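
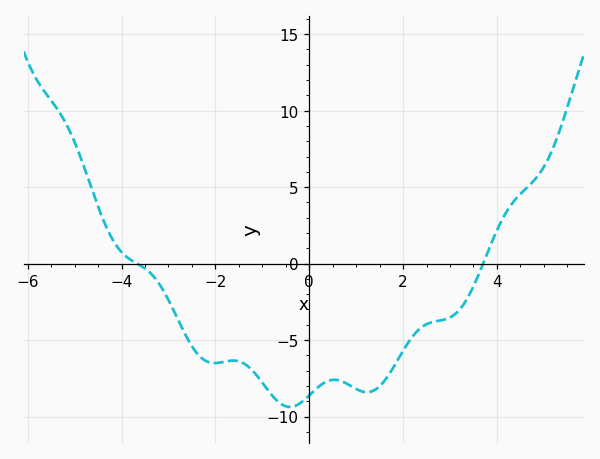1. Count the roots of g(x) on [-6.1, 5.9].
2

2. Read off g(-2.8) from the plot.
-3.65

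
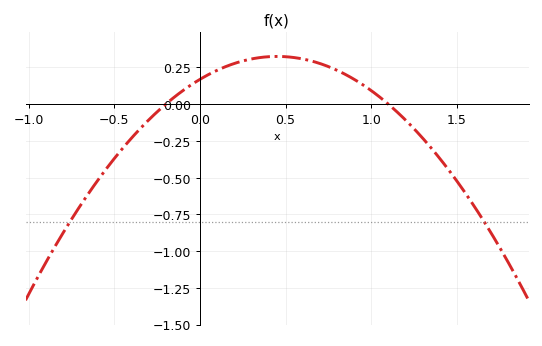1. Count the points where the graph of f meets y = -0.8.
2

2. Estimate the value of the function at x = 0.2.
0.277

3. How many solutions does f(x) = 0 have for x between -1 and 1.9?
2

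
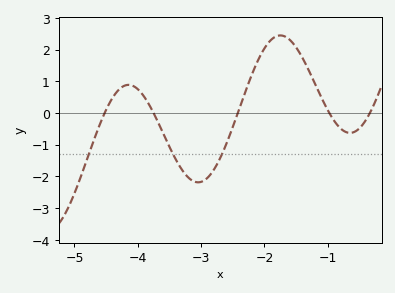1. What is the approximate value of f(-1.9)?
2.3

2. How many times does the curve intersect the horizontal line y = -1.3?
3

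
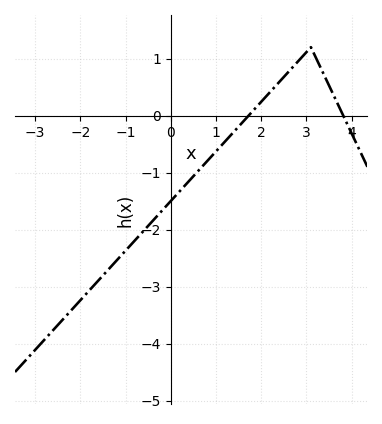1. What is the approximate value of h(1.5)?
-0.2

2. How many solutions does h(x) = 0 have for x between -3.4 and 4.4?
2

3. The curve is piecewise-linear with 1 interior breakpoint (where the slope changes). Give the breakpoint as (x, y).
(3.1, 1.2)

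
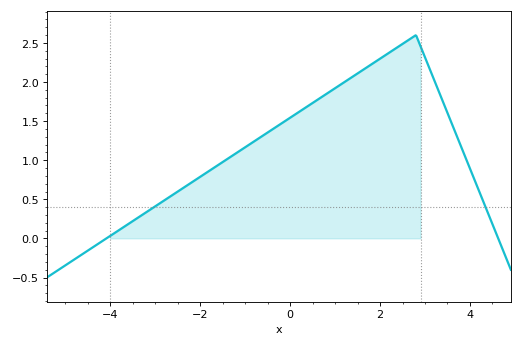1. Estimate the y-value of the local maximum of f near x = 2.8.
2.6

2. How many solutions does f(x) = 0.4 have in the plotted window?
2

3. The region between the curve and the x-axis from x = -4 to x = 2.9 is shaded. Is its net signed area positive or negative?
positive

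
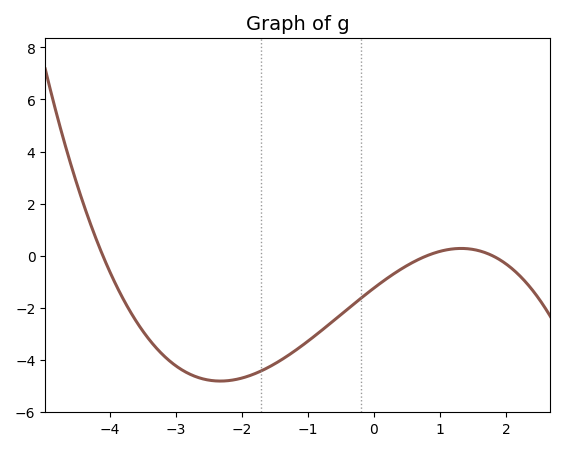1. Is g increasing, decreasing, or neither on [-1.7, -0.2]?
increasing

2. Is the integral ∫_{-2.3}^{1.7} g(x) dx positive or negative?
negative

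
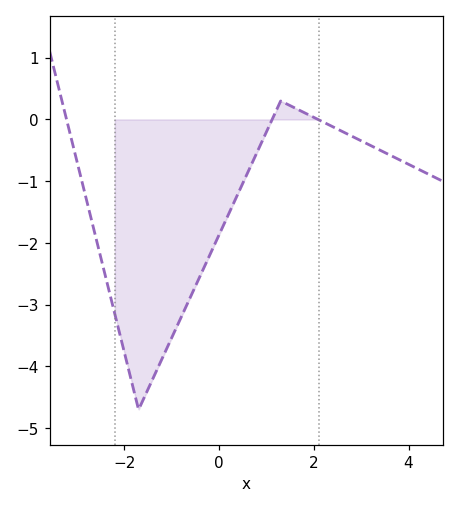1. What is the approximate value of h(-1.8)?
-4.39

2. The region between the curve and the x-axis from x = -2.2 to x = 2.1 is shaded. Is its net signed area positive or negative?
negative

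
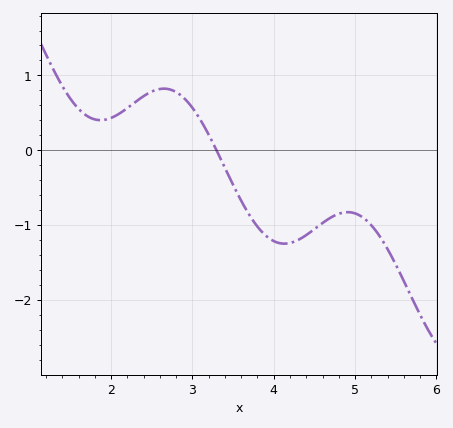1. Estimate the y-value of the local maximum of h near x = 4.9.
-0.827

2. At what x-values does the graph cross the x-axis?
3.3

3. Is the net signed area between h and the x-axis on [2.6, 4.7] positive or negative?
negative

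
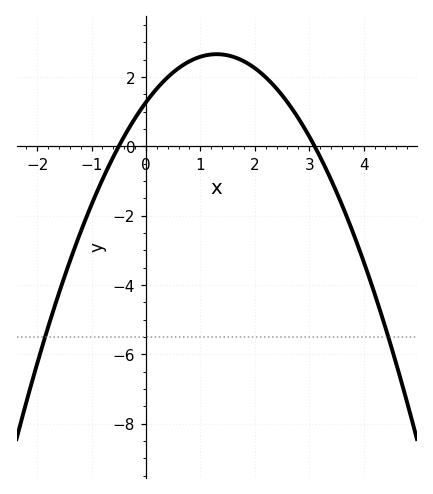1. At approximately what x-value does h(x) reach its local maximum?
1.3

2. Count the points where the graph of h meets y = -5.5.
2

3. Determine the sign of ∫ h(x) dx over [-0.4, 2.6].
positive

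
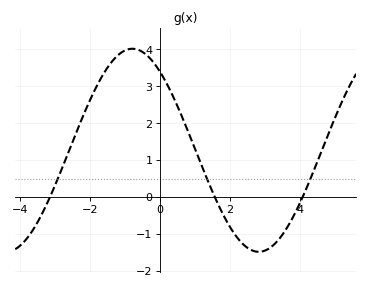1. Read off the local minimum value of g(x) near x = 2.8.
-1.5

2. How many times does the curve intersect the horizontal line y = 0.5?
3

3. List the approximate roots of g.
-3.2, 1.6, 4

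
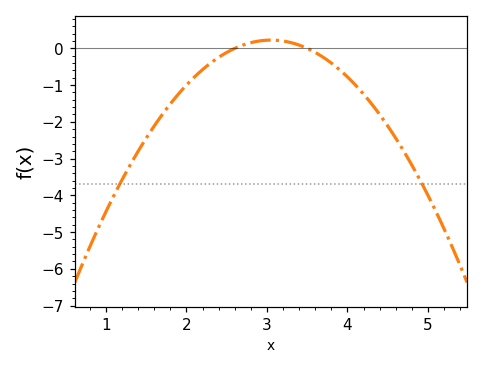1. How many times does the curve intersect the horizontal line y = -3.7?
2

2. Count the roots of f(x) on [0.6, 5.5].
2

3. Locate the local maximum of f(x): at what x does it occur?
3.05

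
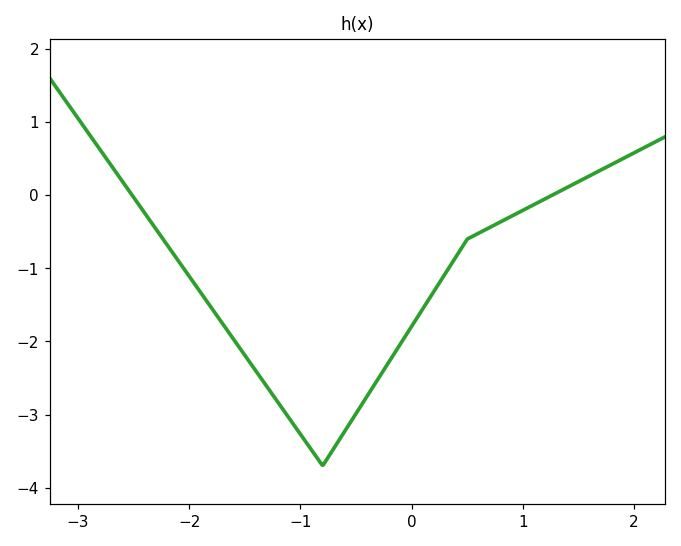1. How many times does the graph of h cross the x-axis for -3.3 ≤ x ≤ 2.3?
2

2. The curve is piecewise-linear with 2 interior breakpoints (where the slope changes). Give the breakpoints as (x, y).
(-0.8, -3.7); (0.5, -0.6)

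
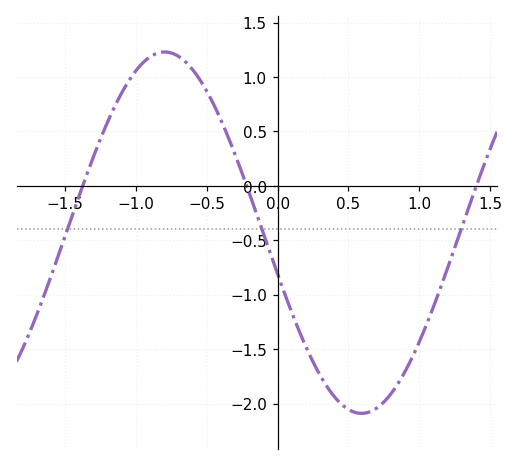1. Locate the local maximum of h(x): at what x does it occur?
-0.8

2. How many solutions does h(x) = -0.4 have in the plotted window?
3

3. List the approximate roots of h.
-1.4, -0.2, 1.4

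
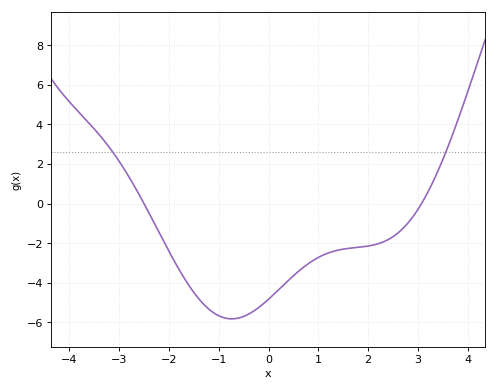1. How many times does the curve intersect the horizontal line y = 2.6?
2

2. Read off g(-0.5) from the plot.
-5.8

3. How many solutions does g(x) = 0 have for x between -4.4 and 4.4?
2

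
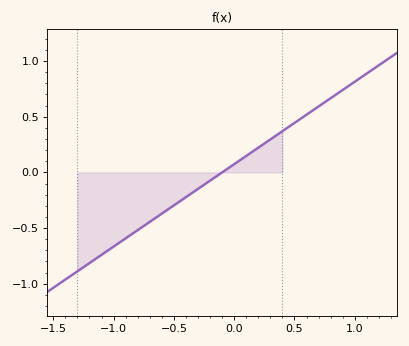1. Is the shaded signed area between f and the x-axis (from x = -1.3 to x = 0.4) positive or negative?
negative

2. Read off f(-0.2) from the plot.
-0.05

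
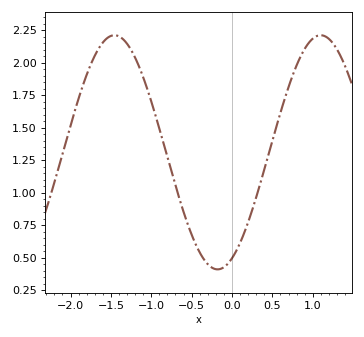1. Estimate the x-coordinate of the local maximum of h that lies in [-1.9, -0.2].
-1.46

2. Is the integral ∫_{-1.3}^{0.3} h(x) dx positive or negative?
positive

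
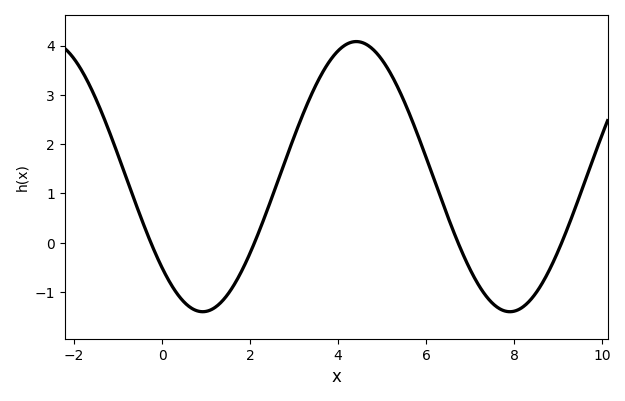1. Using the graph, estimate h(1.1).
-1.4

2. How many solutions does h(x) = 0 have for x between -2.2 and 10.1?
4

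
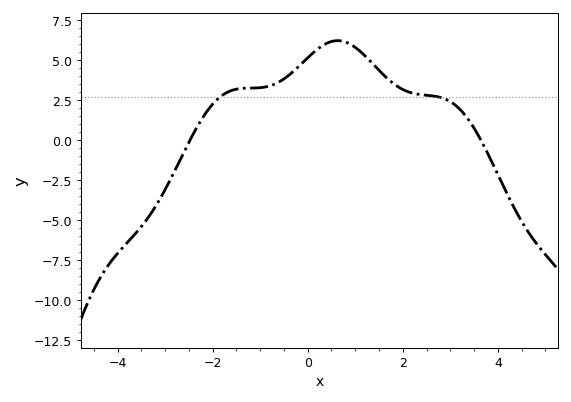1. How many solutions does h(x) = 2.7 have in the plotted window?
2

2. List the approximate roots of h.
-2.47, 3.64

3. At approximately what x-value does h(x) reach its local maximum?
0.628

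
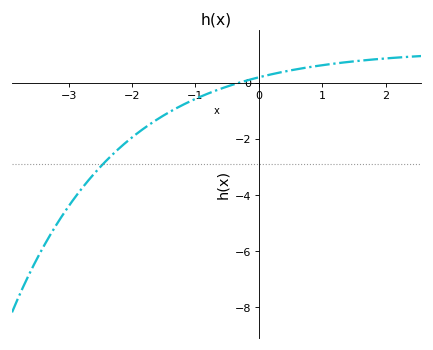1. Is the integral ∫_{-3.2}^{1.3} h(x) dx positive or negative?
negative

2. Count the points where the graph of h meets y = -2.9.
1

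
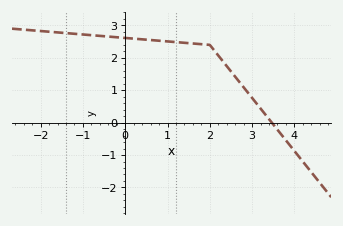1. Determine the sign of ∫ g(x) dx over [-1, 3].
positive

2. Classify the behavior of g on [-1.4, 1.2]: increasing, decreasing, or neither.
decreasing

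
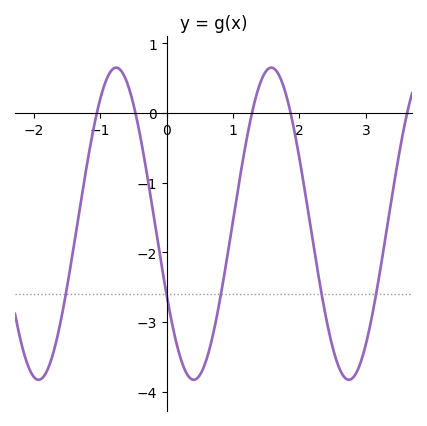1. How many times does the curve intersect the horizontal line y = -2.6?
5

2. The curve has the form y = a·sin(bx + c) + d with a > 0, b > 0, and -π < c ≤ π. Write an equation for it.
y = 2.24sin(2.7x - 2.7) - 1.59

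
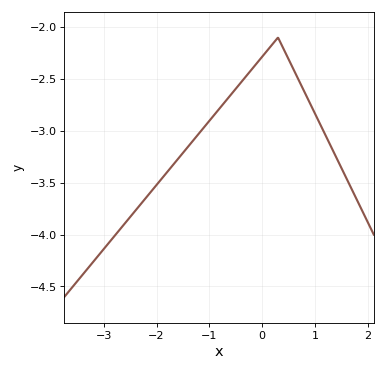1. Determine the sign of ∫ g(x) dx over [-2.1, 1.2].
negative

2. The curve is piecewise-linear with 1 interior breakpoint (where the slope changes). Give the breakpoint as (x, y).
(0.3, -2.1)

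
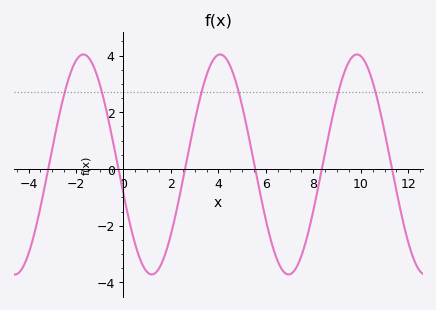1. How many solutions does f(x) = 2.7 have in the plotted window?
6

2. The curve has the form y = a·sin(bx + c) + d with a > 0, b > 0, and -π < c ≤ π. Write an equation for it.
y = 3.88sin(1.09x - 2.87) + 0.16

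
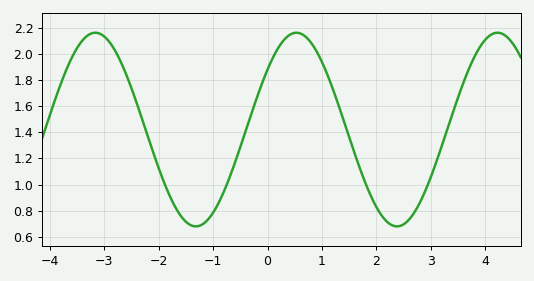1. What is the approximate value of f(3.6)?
1.78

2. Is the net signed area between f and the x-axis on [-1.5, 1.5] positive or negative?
positive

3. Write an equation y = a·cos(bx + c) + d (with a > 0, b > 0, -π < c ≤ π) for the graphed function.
y = 0.74cos(1.7x - 0.9) + 1.42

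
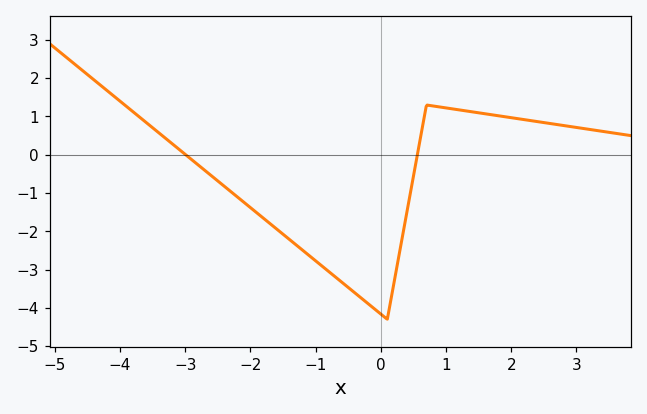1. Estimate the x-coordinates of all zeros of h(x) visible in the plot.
-2.99, 0.561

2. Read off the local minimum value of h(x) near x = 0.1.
-4.3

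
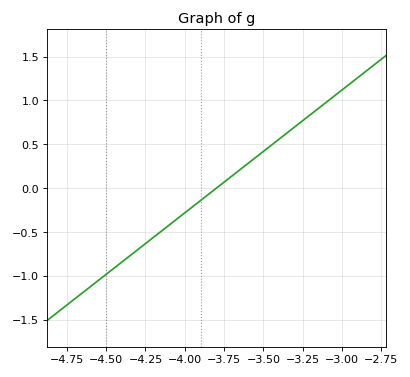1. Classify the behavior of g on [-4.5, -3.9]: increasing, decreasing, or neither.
increasing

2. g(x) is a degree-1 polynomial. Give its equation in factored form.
y = 1.4(x + 3.8)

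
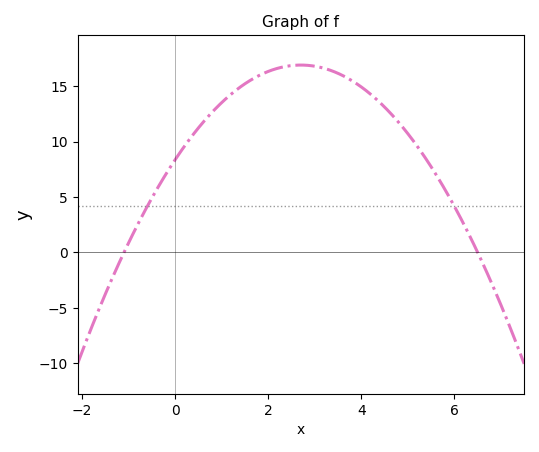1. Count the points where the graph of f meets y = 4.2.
2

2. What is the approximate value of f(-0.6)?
4.15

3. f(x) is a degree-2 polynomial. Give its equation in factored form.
y = -1.17(x + 1.1)(x - 6.5)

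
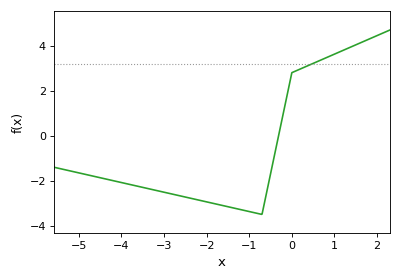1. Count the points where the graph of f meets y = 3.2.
1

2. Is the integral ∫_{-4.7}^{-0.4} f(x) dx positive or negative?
negative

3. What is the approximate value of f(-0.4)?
-0.8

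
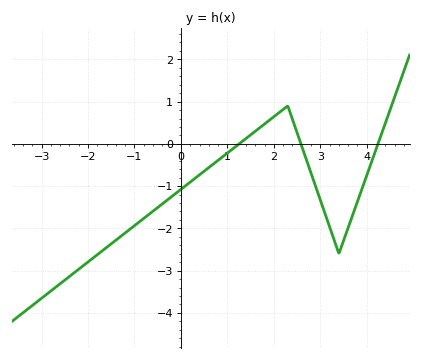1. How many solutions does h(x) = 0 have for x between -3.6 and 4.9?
3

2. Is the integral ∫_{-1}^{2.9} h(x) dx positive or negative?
negative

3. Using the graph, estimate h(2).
0.6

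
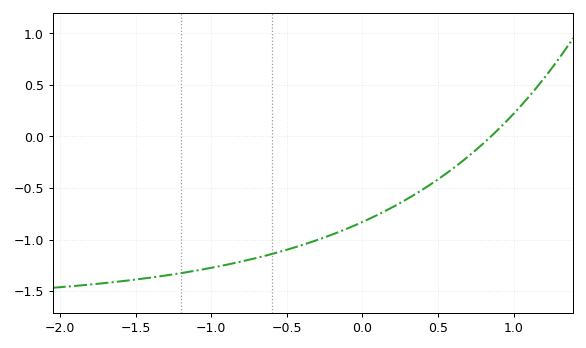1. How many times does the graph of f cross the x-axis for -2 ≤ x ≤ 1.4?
1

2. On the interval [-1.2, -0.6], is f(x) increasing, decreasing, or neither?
increasing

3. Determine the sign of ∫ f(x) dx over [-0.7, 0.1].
negative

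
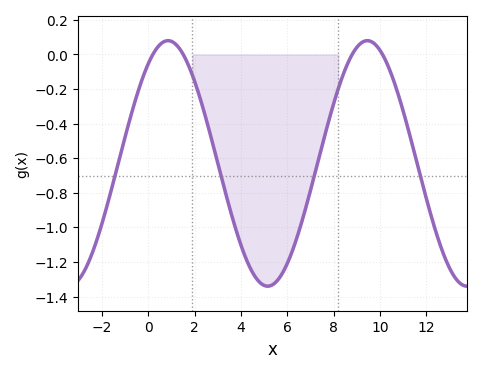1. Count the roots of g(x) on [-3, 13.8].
4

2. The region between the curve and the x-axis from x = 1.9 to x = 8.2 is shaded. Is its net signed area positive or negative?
negative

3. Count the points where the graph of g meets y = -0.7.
4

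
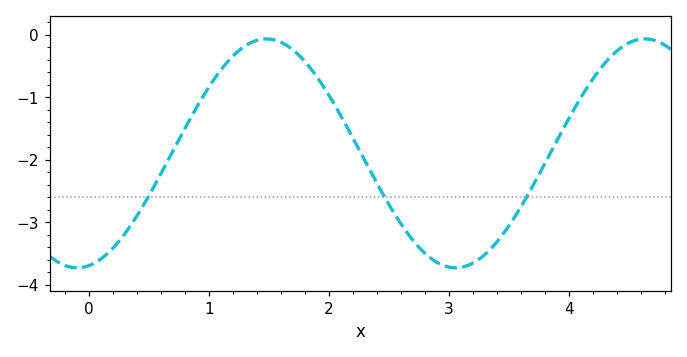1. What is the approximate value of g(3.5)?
-3.06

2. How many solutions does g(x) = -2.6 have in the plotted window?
3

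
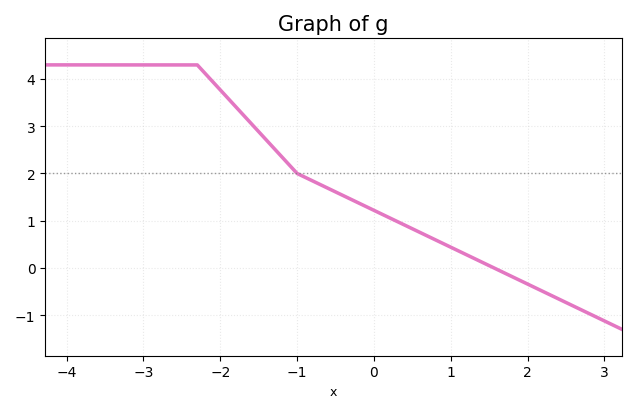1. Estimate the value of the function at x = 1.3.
0.204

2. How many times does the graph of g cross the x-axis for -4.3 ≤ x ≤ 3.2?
1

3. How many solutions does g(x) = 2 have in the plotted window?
1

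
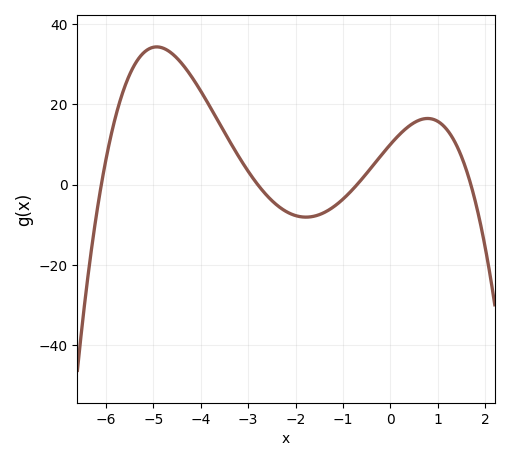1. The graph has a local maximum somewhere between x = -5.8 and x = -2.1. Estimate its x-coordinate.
-4.93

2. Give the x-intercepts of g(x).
-6.1, -2.8, -0.7, 1.7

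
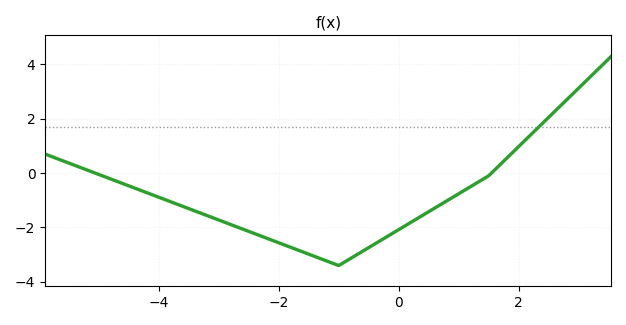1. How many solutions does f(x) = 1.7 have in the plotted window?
1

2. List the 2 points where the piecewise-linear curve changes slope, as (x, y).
(-1, -3.4); (1.5, -0.1)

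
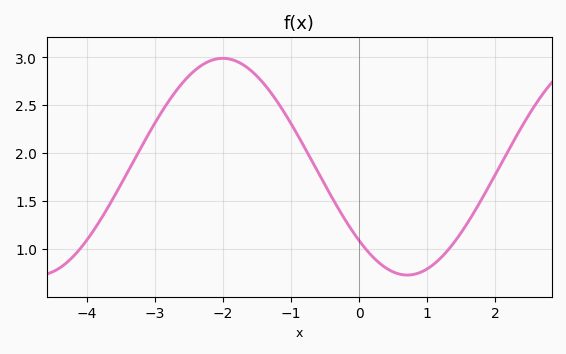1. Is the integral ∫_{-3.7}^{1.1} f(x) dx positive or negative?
positive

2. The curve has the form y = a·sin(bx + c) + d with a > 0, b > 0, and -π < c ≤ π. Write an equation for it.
y = 1.13sin(1.2x - 2.4) + 1.86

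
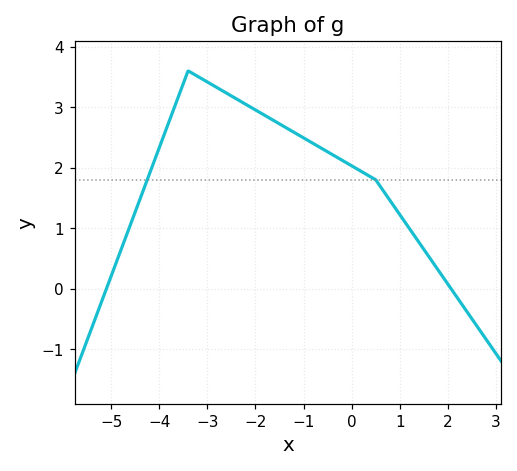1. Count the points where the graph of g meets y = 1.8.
2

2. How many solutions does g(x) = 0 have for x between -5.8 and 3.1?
2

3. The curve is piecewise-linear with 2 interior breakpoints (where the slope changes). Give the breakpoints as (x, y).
(-3.4, 3.6); (0.5, 1.8)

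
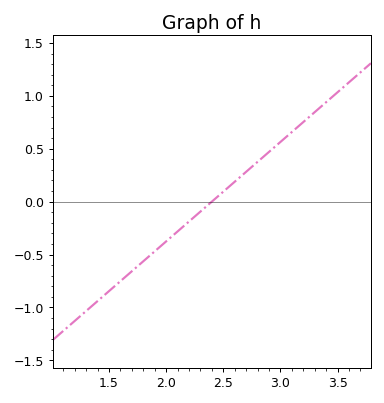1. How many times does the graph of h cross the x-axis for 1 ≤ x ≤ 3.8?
1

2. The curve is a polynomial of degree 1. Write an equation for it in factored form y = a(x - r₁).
y = 0.94(x - 2.4)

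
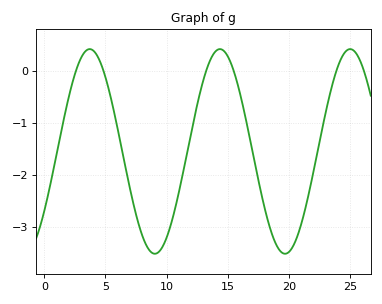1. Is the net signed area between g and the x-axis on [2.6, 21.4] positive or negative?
negative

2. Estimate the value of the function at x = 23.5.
-0.3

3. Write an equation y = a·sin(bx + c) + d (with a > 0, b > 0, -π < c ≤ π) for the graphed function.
y = 1.97sin(0.59x - 0.62) - 1.55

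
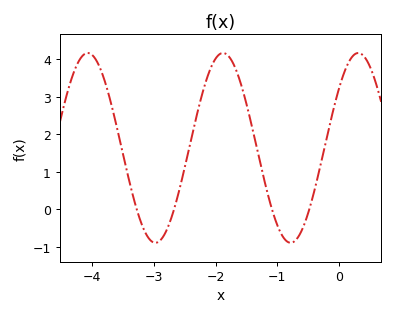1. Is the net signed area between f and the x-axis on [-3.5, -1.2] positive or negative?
positive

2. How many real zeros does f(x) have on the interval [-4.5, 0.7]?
4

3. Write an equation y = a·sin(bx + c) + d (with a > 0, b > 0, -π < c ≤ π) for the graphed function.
y = 2.53sin(2.9x + 0.68) + 1.64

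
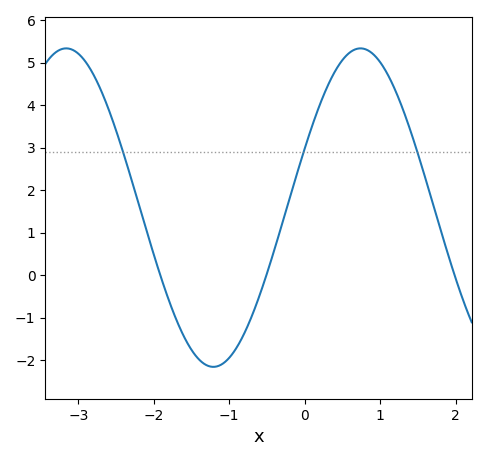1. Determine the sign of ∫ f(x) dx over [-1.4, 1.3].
positive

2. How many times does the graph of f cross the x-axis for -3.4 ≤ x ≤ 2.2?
3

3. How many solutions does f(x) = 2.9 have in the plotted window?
3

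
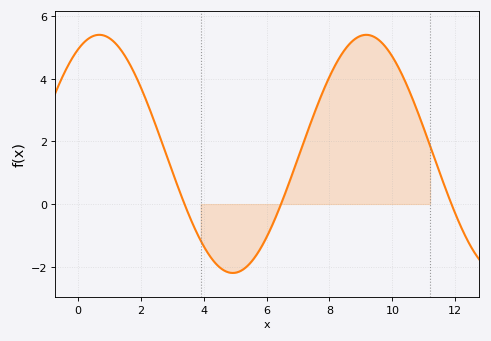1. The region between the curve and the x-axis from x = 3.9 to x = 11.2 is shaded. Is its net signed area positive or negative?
positive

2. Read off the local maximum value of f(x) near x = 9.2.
5.4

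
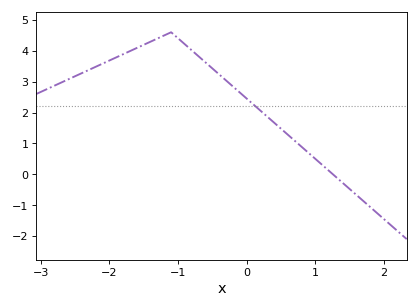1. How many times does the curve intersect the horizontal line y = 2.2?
1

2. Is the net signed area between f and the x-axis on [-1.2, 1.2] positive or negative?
positive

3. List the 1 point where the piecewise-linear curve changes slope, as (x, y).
(-1.1, 4.6)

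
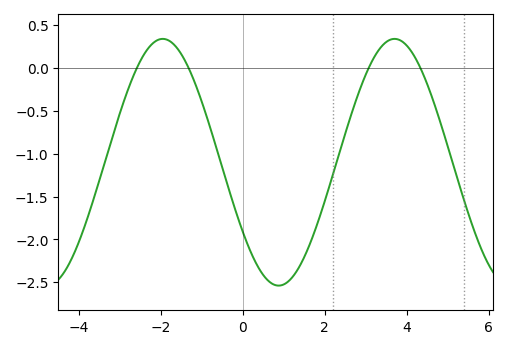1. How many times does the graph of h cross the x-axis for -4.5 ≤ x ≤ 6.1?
4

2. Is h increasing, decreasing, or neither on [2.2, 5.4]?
neither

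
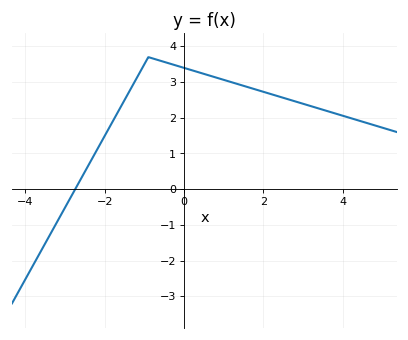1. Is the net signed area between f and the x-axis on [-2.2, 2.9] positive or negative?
positive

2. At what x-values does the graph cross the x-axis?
-2.74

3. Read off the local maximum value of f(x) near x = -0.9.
3.7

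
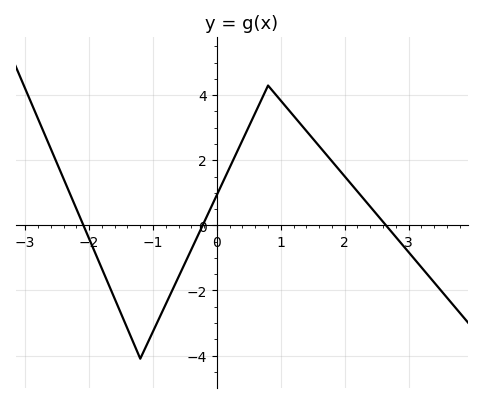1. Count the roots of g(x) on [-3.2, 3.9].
3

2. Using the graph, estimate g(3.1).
-1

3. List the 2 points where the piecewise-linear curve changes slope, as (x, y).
(-1.2, -4.1); (0.8, 4.3)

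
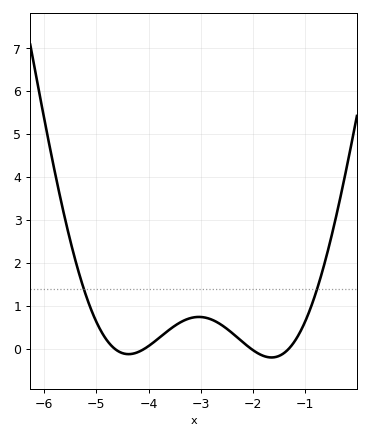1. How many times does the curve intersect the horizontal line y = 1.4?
2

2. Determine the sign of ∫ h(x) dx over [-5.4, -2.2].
positive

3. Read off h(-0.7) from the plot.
1.7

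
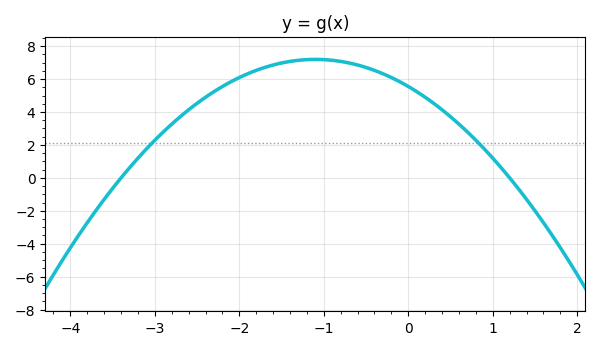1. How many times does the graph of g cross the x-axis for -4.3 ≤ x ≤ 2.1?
2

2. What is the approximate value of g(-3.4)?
0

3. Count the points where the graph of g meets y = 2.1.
2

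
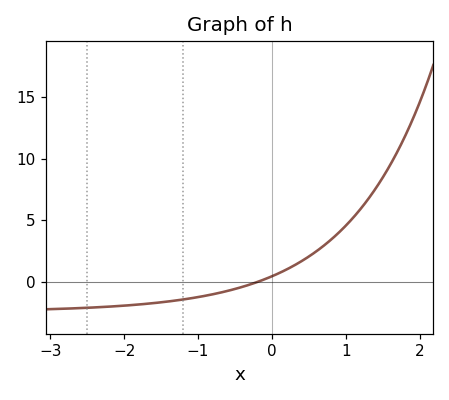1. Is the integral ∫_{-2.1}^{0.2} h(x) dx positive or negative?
negative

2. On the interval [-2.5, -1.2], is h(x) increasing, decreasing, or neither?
increasing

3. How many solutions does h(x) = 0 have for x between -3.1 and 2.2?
1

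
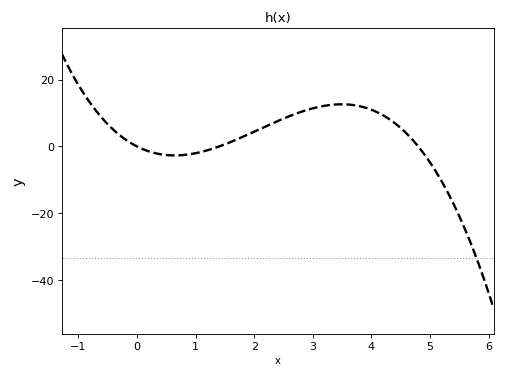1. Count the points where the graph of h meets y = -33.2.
1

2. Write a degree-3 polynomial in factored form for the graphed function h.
y = -1.32(x - 0)(x - 1.4)(x - 4.8)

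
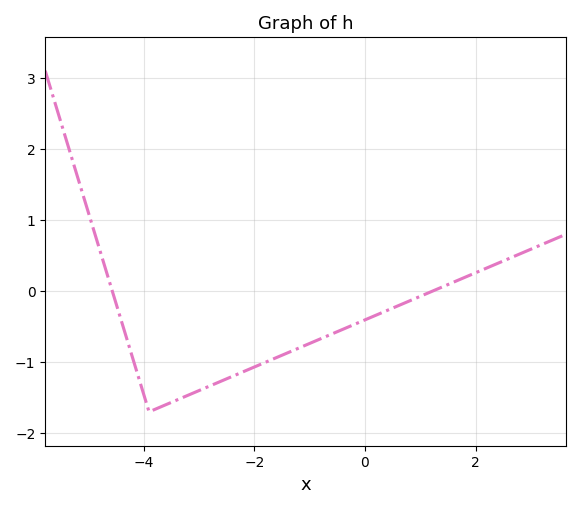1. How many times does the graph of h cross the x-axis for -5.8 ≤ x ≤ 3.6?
2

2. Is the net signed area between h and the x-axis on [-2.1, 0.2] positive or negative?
negative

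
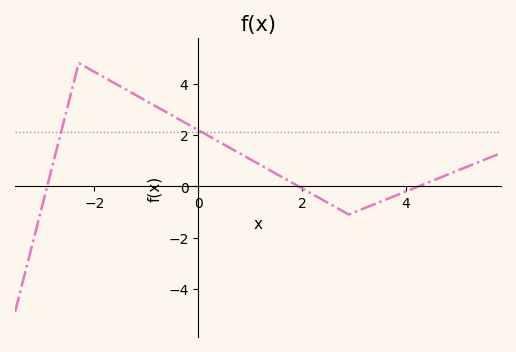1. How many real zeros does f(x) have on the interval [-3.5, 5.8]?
3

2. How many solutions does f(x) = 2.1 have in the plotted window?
2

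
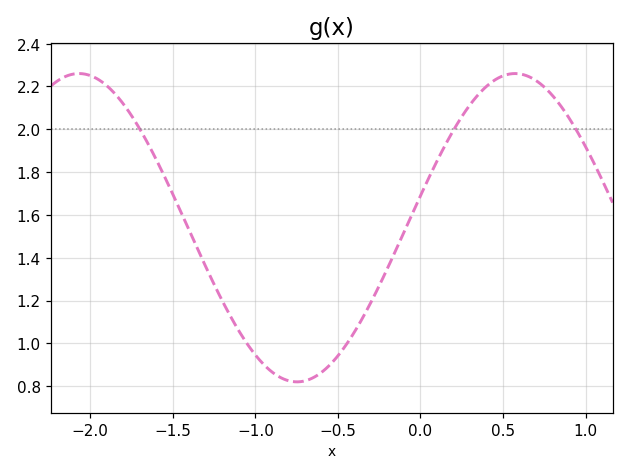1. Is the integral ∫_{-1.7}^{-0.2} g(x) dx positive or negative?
positive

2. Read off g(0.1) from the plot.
1.85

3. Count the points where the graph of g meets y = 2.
3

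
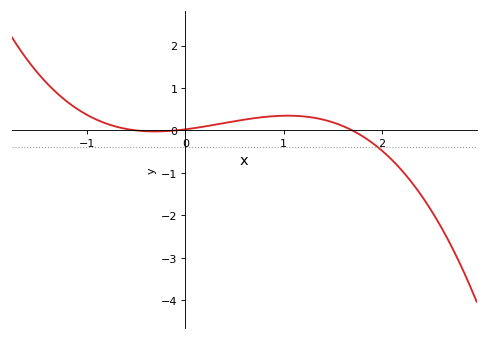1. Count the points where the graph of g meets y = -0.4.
1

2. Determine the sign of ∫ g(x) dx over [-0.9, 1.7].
positive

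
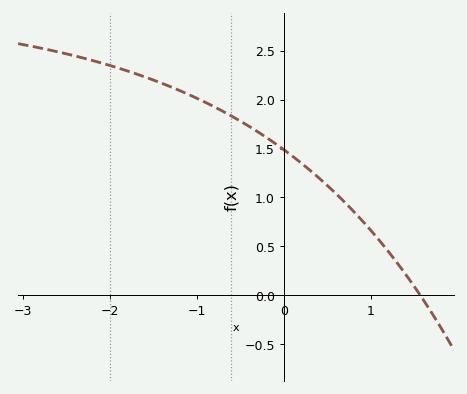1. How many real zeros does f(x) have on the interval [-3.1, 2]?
1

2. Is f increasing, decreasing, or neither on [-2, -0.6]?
decreasing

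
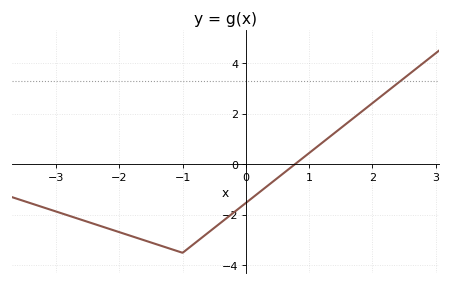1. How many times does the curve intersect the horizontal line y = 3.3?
1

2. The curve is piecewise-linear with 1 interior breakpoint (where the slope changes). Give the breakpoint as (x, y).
(-1, -3.5)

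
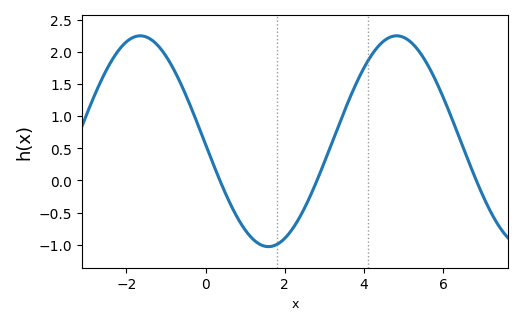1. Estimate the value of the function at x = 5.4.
2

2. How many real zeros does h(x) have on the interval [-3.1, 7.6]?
3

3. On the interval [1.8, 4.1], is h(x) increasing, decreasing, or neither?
increasing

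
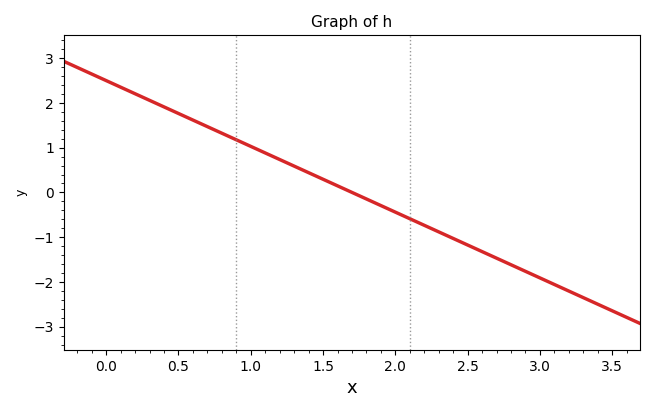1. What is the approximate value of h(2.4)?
-1.03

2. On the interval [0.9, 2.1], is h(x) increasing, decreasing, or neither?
decreasing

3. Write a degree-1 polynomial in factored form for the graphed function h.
y = -1.47(x - 1.7)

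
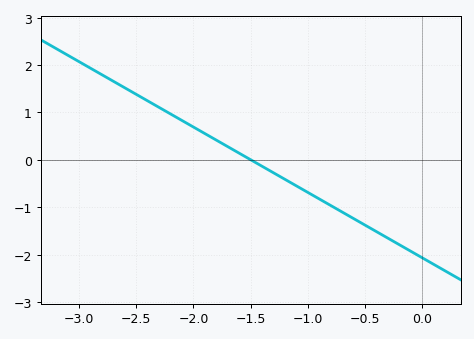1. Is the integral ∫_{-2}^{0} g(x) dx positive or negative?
negative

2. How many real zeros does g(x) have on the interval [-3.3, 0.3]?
1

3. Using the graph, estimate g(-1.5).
0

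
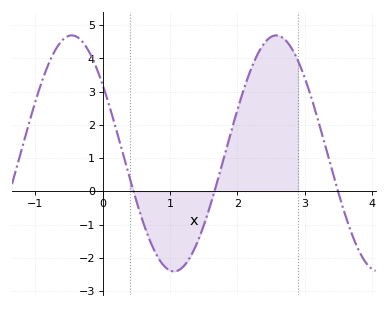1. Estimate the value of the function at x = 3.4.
0.7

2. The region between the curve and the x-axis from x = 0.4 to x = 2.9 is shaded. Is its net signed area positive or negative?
positive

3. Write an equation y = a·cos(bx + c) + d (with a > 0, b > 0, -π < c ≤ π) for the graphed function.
y = 3.55cos(2.1x + 0.95) + 1.14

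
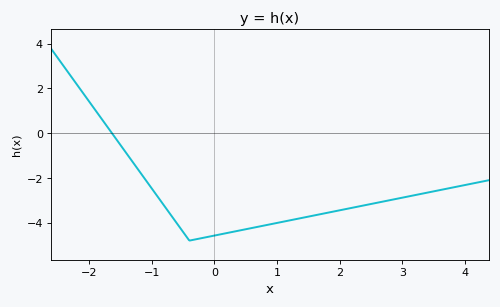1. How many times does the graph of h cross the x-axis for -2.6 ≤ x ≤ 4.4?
1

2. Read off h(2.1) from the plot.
-3.4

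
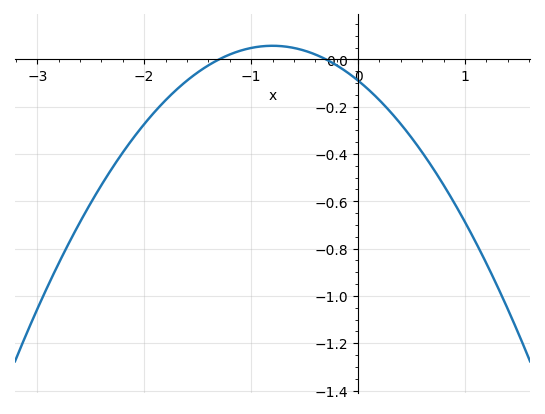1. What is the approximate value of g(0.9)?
-0.6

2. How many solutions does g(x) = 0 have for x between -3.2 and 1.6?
2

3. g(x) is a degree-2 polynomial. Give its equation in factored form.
y = -0.23(x + 1.3)(x + 0.3)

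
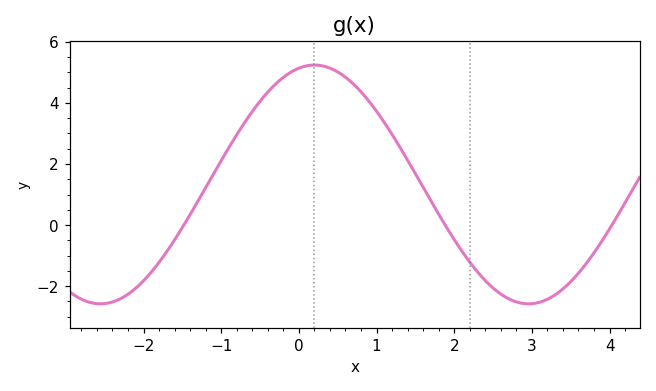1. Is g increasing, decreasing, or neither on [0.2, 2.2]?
decreasing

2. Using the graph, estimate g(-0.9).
2.54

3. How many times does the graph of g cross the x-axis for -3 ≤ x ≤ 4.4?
3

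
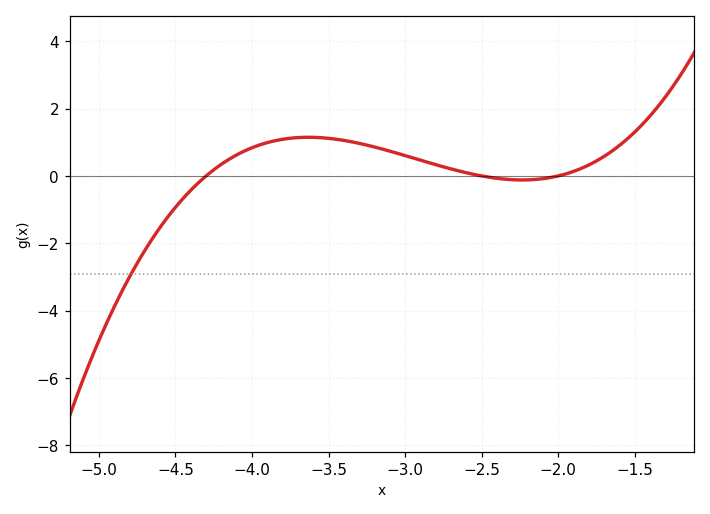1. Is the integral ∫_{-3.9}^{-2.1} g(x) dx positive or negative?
positive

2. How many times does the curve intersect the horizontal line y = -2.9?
1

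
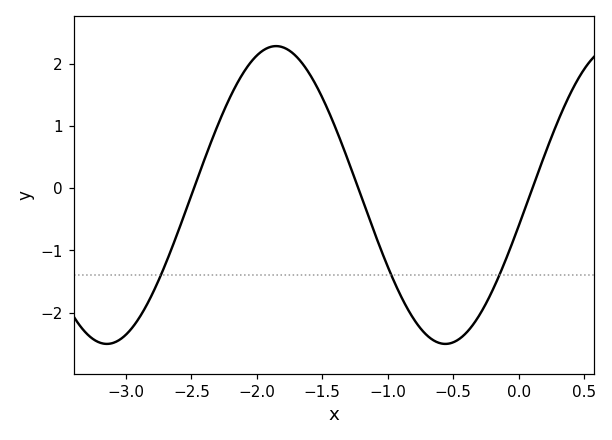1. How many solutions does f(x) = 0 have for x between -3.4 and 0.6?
3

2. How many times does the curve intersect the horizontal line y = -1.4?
3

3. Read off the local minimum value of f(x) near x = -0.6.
-2.5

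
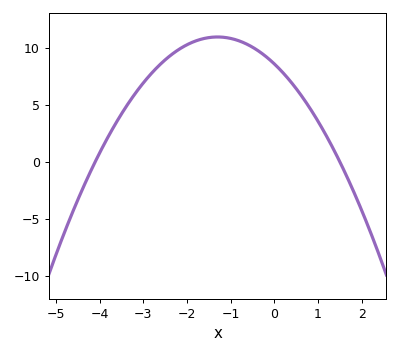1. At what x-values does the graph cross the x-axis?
-4, 1.6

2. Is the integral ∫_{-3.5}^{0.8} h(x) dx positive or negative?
positive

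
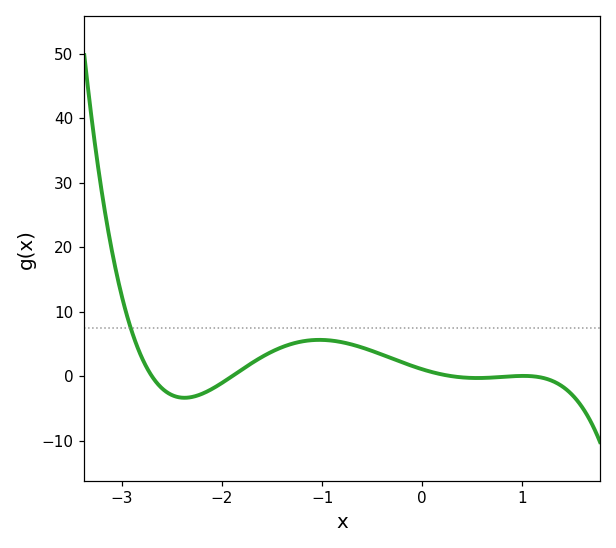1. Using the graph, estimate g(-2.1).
-2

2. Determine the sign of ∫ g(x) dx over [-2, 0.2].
positive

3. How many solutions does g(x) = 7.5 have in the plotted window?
1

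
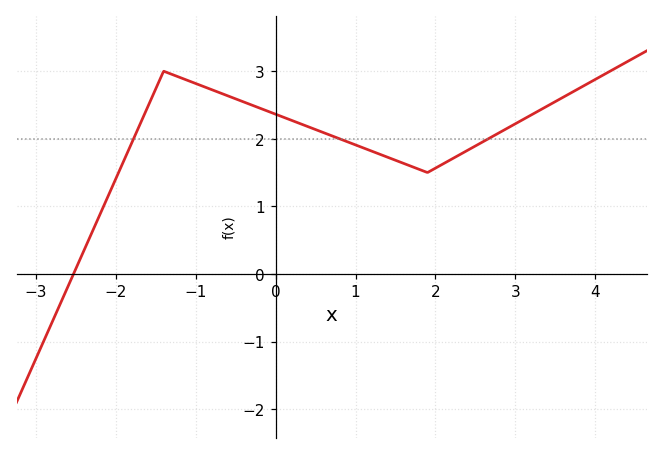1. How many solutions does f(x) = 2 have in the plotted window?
3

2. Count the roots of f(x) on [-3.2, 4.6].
1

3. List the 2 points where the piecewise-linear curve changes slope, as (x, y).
(-1.4, 3); (1.9, 1.5)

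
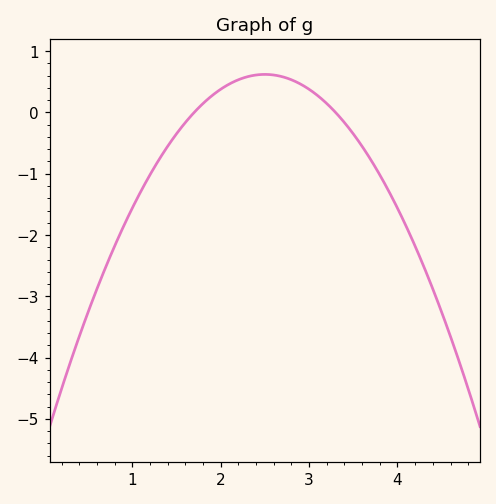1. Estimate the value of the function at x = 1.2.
-1.02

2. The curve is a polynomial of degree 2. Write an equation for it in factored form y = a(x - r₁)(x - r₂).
y = -0.97(x - 1.7)(x - 3.3)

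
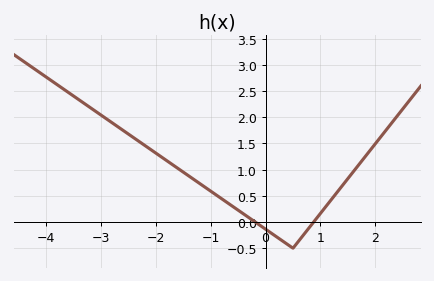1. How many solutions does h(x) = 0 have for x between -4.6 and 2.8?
2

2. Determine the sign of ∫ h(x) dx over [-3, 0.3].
positive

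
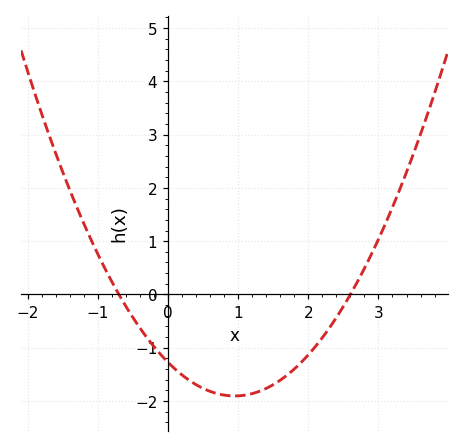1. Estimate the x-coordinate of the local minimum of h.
0.9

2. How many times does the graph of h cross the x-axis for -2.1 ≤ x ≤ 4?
2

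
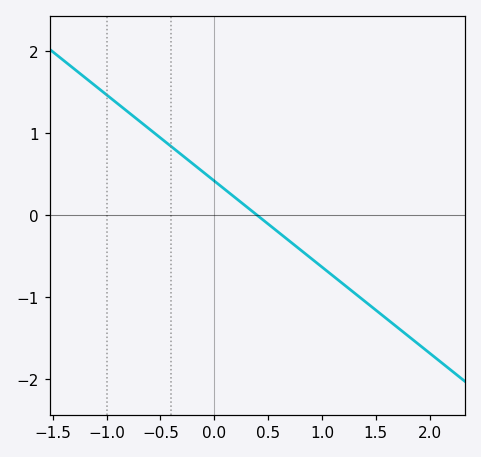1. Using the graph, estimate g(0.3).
0.105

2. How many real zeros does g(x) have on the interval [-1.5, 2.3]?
1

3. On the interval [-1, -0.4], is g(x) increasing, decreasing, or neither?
decreasing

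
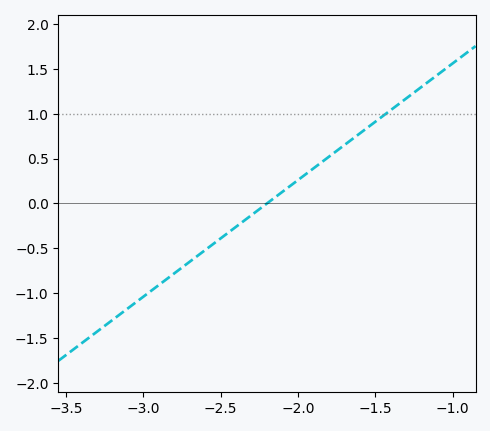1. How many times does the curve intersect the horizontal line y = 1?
1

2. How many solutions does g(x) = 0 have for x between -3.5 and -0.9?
1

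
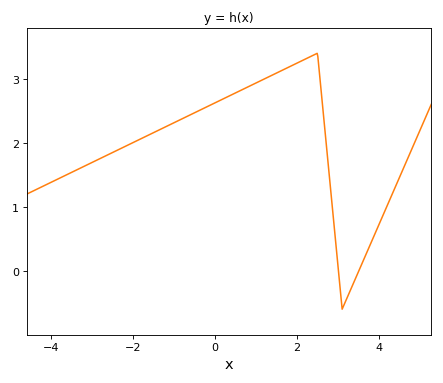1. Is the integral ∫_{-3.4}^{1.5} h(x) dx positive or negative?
positive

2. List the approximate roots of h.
3.01, 3.51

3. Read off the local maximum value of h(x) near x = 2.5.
3.4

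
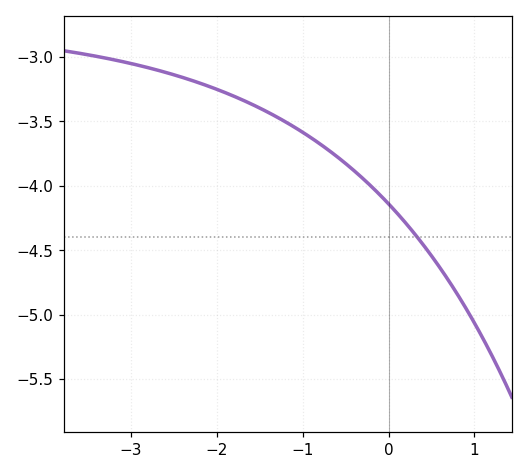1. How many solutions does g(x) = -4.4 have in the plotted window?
1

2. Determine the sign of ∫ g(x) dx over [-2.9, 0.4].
negative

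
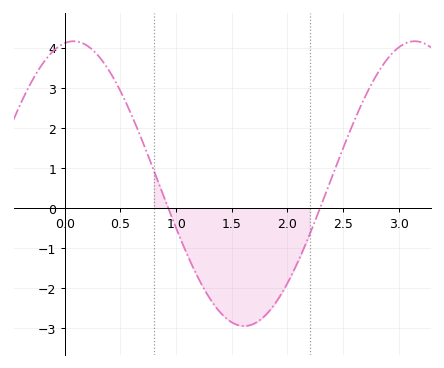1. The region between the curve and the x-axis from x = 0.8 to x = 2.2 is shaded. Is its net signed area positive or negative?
negative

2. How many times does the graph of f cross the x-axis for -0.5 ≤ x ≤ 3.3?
2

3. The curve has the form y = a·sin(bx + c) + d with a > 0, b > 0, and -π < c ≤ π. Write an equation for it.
y = 3.55sin(2.05x + 1.41) + 0.61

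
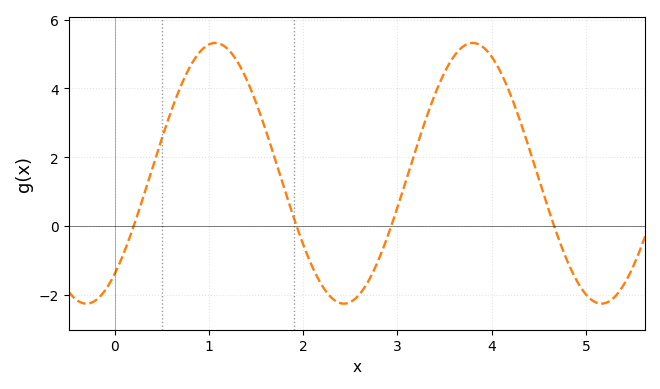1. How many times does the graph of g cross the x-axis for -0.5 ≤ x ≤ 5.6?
4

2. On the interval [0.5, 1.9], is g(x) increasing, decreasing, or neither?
neither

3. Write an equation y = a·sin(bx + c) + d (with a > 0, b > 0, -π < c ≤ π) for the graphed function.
y = 3.79sin(2.3x - 0.882) + 1.53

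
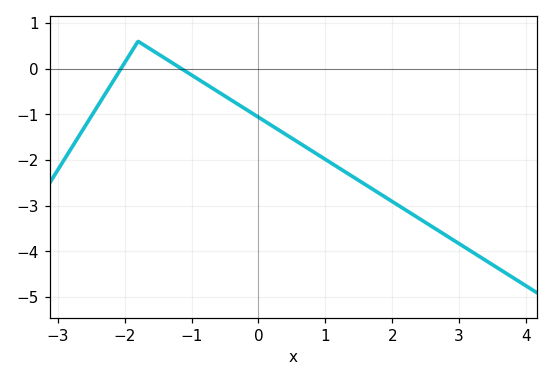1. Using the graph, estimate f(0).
-1.06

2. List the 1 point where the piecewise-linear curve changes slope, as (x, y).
(-1.8, 0.6)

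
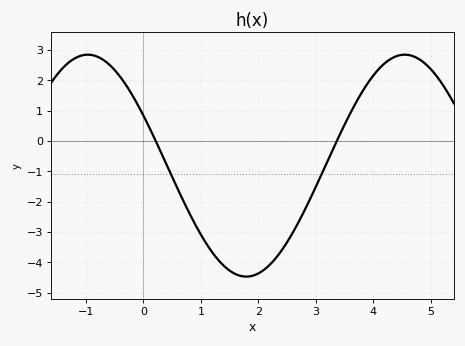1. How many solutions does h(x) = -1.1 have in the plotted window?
2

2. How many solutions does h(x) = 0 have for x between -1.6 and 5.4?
2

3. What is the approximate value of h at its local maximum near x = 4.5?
2.85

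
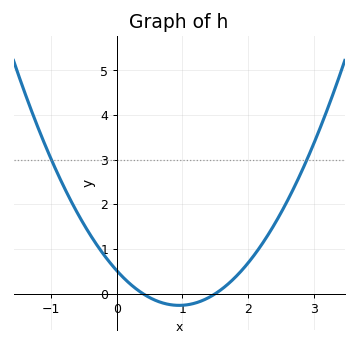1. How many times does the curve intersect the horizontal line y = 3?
2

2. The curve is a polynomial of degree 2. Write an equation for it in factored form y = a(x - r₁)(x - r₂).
y = 0.86(x - 0.4)(x - 1.5)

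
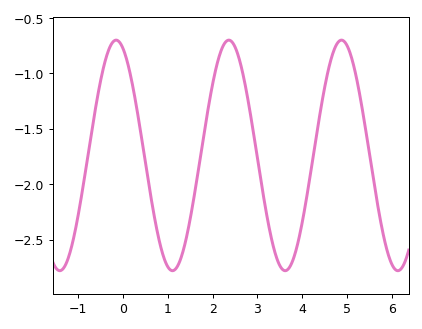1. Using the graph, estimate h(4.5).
-1.1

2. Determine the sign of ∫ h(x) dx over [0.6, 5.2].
negative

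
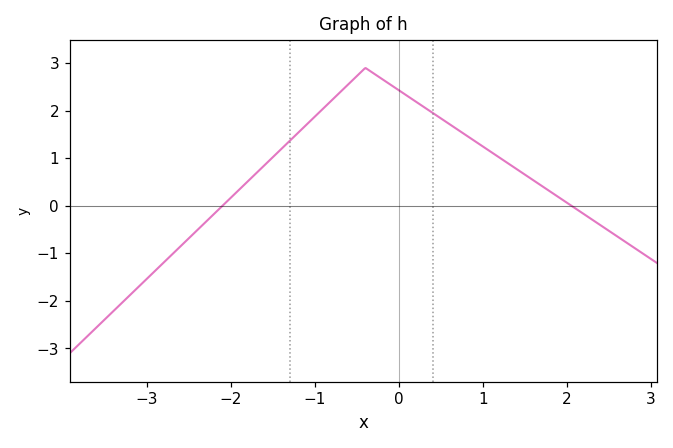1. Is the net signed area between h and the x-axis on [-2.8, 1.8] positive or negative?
positive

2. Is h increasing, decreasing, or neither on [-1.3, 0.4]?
neither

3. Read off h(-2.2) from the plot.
-0.168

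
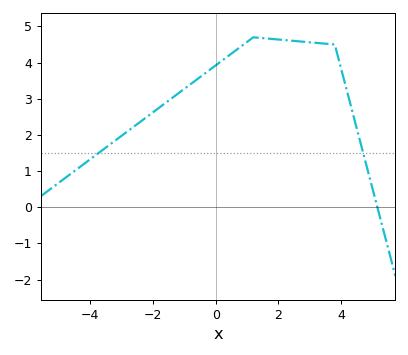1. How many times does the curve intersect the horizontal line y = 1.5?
2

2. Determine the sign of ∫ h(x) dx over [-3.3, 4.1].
positive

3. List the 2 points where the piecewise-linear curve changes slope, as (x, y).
(1.2, 4.7); (3.8, 4.5)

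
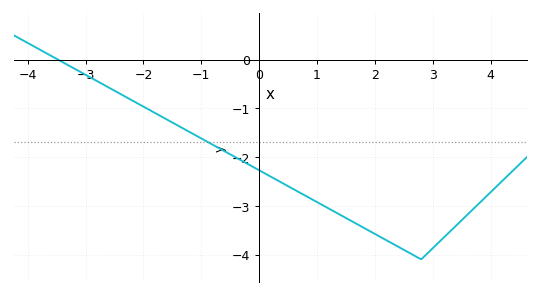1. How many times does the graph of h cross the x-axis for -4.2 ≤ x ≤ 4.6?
1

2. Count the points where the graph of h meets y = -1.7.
1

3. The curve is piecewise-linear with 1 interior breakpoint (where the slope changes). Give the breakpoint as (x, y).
(2.8, -4.1)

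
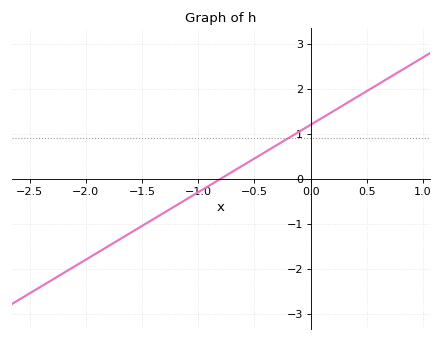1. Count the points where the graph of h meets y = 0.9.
1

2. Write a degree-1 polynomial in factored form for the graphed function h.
y = 1.5(x + 0.8)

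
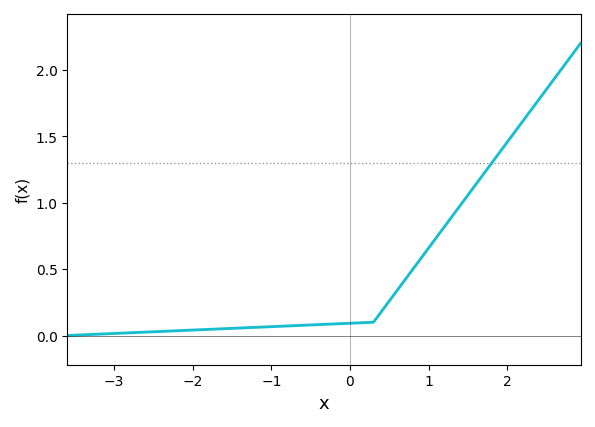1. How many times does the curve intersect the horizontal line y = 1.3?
1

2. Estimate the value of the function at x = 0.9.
0.578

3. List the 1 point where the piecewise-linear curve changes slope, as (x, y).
(0.3, 0.1)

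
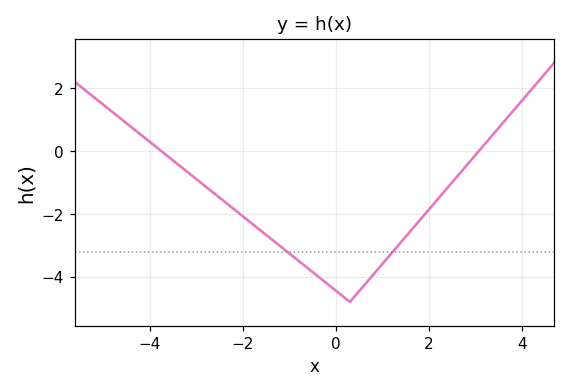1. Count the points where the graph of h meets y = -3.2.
2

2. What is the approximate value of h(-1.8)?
-2.4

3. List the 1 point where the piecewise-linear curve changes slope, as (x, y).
(0.3, -4.8)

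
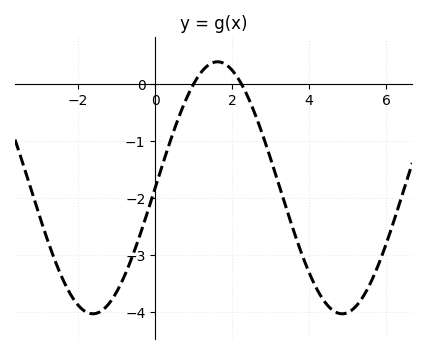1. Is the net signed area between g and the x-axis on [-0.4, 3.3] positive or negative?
negative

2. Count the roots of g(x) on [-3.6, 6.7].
2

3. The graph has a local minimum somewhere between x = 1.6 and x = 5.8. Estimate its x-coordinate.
4.86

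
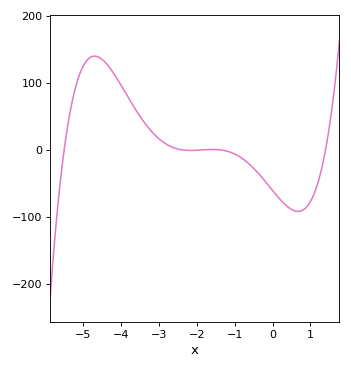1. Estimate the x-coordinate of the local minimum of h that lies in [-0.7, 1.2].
0.671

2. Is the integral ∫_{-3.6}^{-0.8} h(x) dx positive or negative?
positive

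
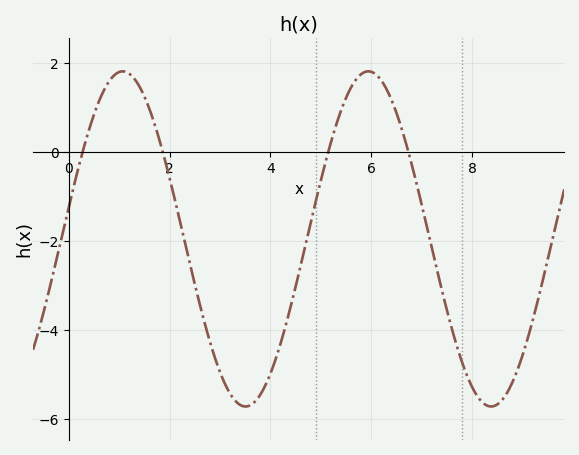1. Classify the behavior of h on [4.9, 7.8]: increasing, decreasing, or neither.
neither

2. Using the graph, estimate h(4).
-5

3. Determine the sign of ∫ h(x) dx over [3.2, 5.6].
negative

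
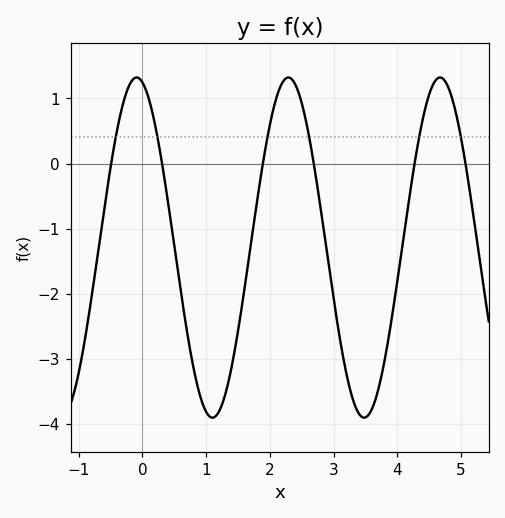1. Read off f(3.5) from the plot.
-3.9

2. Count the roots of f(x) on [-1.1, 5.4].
6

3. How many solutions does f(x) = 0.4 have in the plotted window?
6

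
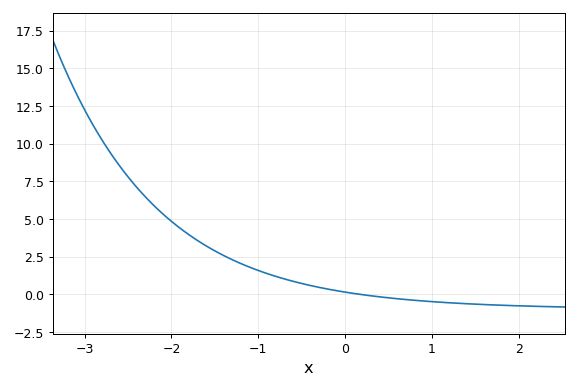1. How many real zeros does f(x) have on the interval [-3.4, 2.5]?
1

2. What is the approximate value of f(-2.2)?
6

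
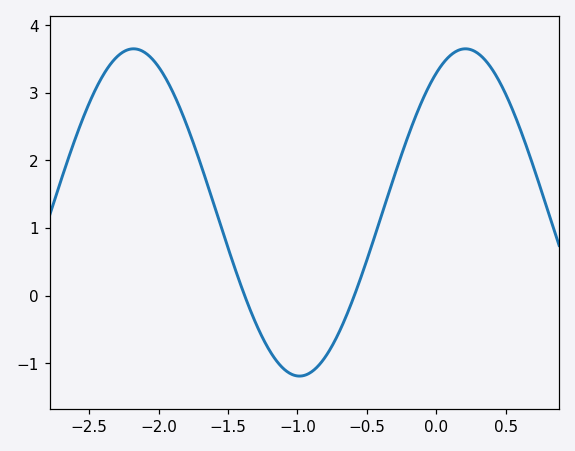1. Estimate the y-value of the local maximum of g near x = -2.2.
3.65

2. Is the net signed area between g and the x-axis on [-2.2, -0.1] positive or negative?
positive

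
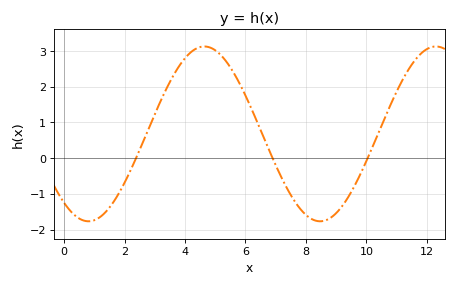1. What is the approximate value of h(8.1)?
-1.7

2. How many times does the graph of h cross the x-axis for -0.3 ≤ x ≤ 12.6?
3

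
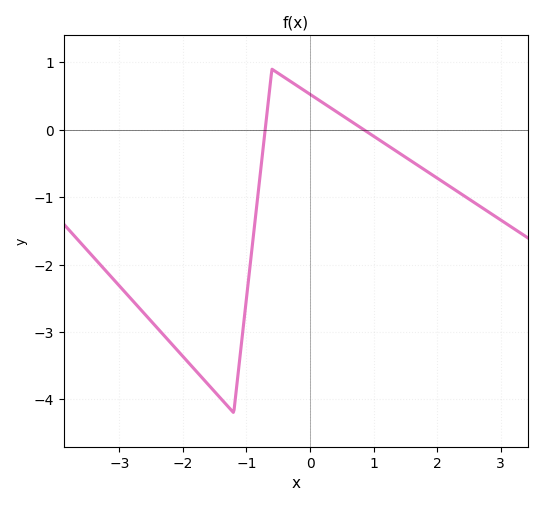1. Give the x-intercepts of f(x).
-0.706, 0.848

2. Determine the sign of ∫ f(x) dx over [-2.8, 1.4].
negative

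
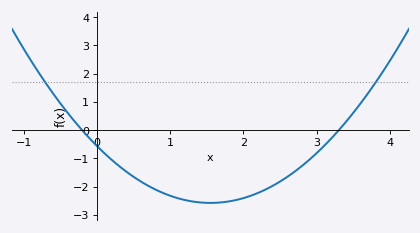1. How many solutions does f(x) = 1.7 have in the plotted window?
2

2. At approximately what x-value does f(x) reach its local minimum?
1.5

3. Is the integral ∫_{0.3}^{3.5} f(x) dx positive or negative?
negative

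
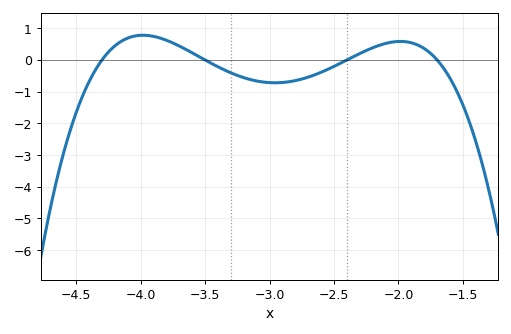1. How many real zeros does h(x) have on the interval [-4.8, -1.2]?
4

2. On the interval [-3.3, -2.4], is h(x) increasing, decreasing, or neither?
neither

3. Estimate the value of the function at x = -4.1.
0.69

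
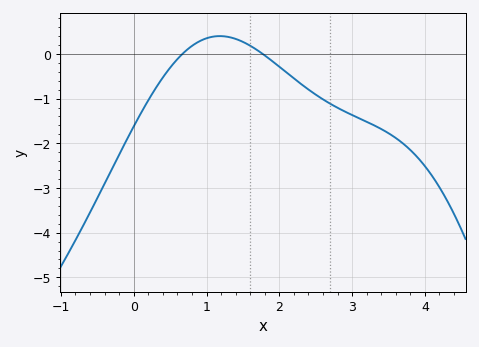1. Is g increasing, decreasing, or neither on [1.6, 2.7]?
decreasing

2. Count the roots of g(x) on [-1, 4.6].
2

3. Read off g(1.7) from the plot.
0.081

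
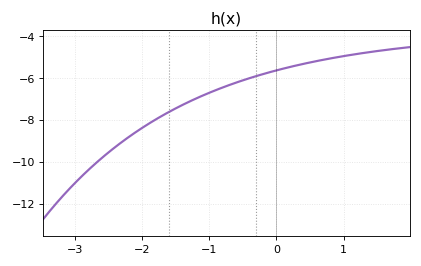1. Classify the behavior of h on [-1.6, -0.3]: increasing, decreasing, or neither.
increasing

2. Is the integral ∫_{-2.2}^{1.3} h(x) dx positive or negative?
negative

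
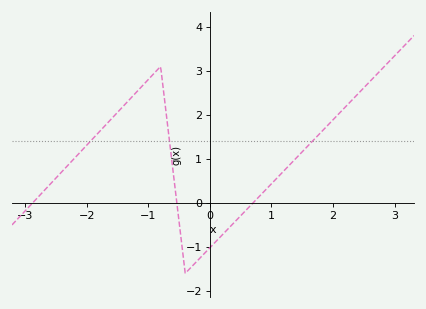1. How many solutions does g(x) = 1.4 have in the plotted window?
3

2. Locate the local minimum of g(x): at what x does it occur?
-0.4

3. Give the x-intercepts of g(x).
-2.9, -0.5, 0.7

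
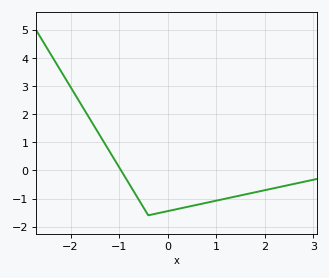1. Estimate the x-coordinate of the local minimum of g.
-0.4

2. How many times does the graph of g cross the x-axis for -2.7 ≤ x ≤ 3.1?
1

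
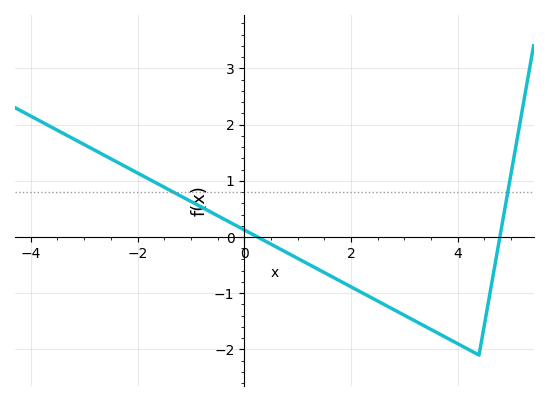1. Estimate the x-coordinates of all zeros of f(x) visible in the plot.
0.2, 4.8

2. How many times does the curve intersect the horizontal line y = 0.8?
2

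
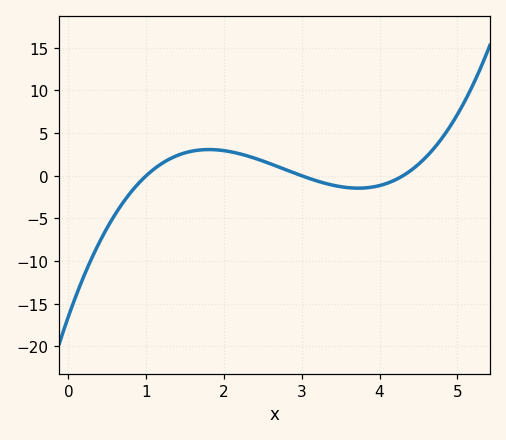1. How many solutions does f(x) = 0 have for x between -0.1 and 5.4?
3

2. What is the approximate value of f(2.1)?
2.79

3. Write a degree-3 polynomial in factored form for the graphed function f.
y = 1.28(x - 1)(x - 3)(x - 4.3)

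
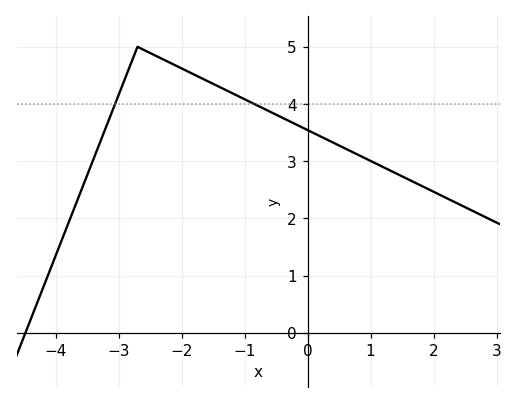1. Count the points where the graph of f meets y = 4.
2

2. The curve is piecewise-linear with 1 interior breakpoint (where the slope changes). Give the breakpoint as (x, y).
(-2.7, 5)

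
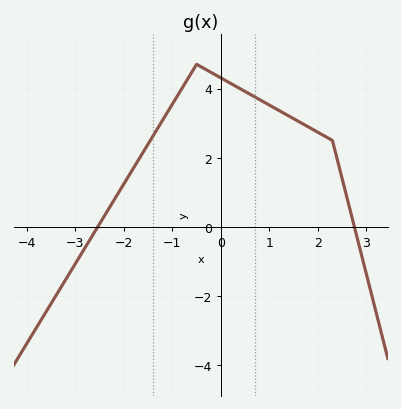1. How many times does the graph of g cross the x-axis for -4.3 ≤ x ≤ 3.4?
2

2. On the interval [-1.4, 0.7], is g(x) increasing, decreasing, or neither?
neither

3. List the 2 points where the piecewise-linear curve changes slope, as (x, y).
(-0.5, 4.7); (2.3, 2.5)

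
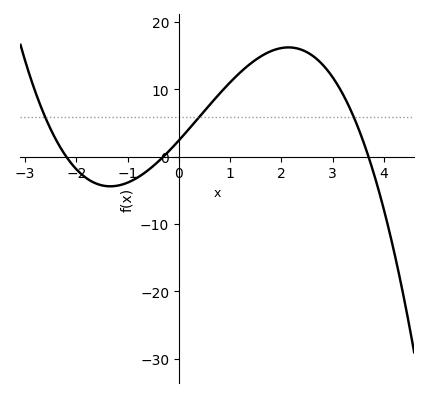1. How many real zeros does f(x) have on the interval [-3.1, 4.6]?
3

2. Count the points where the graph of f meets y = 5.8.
3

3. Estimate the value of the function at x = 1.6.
15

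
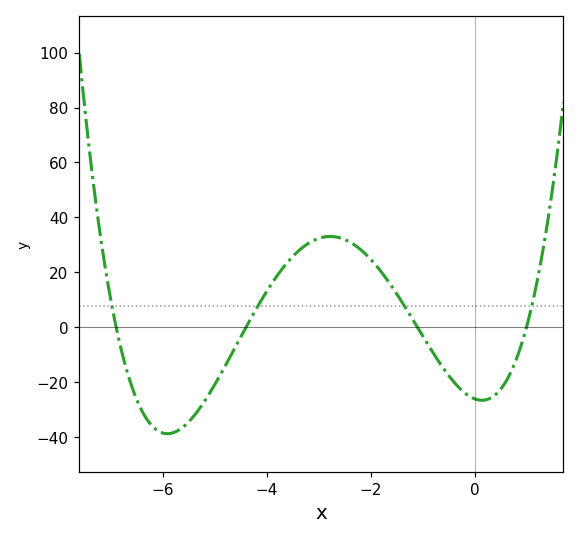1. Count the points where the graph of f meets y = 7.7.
4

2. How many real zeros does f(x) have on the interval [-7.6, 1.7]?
4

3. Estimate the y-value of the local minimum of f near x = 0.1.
-26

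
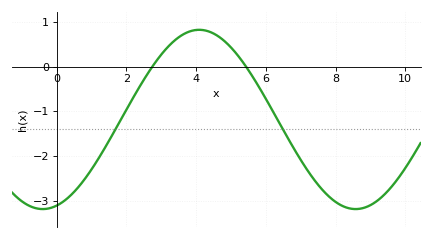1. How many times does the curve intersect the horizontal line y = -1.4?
2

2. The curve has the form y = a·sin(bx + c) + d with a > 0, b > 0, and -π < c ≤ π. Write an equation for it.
y = 2sin(0.7x - 1.29) - 1.18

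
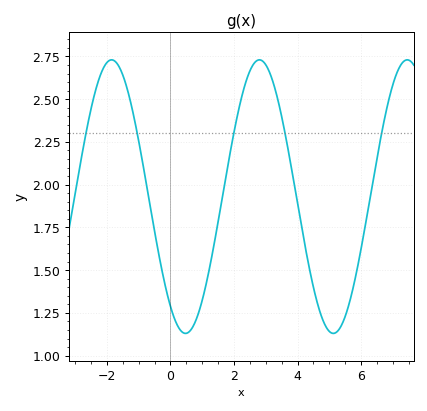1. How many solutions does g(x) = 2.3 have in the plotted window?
5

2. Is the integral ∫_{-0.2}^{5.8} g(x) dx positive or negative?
positive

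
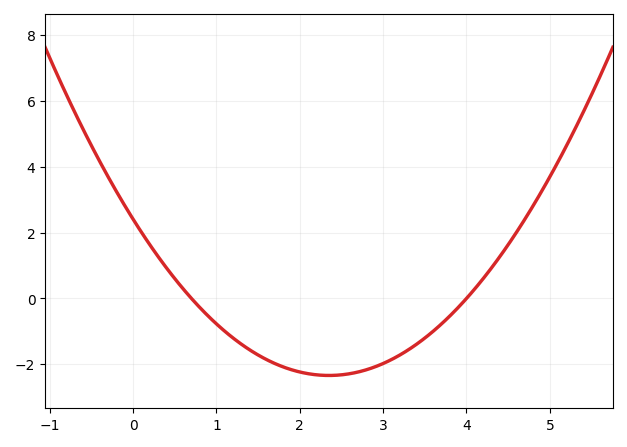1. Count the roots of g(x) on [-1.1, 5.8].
2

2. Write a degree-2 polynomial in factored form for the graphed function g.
y = 0.86(x - 0.7)(x - 4)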